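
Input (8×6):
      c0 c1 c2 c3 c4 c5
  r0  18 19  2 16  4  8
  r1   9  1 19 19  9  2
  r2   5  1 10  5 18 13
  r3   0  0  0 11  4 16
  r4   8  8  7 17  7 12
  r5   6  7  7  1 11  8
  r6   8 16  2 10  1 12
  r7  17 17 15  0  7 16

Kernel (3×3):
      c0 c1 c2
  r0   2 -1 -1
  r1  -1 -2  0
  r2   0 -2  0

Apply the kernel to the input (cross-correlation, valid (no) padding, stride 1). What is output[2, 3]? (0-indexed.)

-54

The receptive field on the input at this output position is [5 18 13 / 11 4 16 / 17 7 12]. Elementwise product with the kernel and sum: 5·2 + 18·-1 + 13·-1 + 11·-1 + 4·-2 + 7·-2.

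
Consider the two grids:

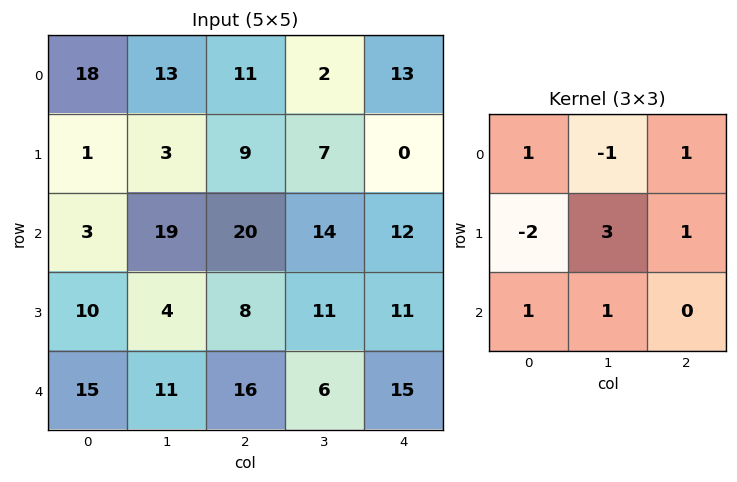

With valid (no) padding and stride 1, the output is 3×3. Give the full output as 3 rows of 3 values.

54 71 59
92 49 35
30 67 68

Output[0,0]: The receptive field on the input at this output position is [18 13 11 / 1 3 9 / 3 19 20]. Elementwise product with the kernel and sum: 18·1 + 13·-1 + 11·1 + 1·-2 + 3·3 + 9·1 + 3·1 + 19·1.
Output[0,1]: The receptive field on the input at this output position is [13 11 2 / 3 9 7 / 19 20 14]. Elementwise product with the kernel and sum: 13·1 + 11·-1 + 2·1 + 3·-2 + 9·3 + 7·1 + 19·1 + 20·1.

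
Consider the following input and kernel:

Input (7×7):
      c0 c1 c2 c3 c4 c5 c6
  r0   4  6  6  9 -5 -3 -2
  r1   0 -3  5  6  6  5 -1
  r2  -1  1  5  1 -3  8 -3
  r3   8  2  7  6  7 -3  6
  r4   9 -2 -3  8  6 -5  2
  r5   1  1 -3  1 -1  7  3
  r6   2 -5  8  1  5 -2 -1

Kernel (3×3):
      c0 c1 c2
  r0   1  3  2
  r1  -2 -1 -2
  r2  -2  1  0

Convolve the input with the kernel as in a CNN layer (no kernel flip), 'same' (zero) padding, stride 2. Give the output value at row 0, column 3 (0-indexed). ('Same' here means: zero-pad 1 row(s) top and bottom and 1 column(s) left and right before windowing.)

-3

The receptive field on the zero-padded input at this output position is [0 0 0 / -3 -2 0 / 5 -1 0]. Elementwise product with the kernel and sum: 0·1 + 0·3 + 0·2 + -3·-2 + -2·-1 + 0·-2 + 5·-2 + -1·1.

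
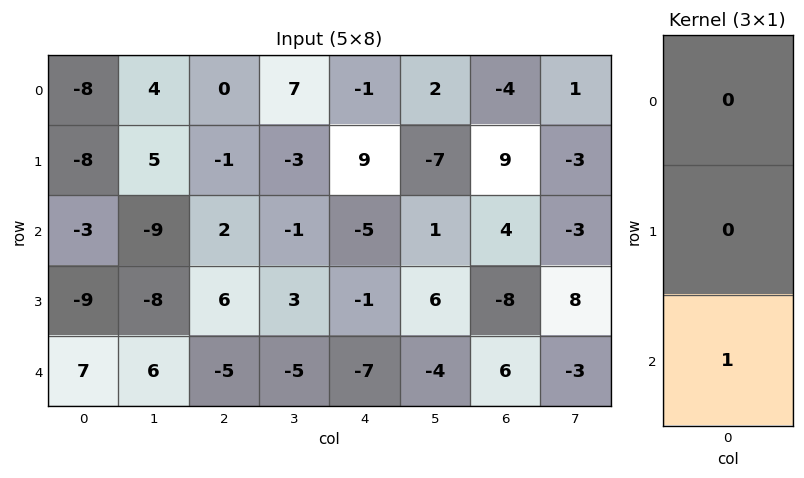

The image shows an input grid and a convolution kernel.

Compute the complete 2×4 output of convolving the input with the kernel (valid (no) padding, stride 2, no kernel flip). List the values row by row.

-3 2 -5 4
7 -5 -7 6

Output[0,0]: The receptive field on the input at this output position is [-8 / -8 / -3]. Elementwise product with the kernel and sum: -3·1.
Output[0,1]: The receptive field on the input at this output position is [0 / -1 / 2]. Elementwise product with the kernel and sum: 2·1.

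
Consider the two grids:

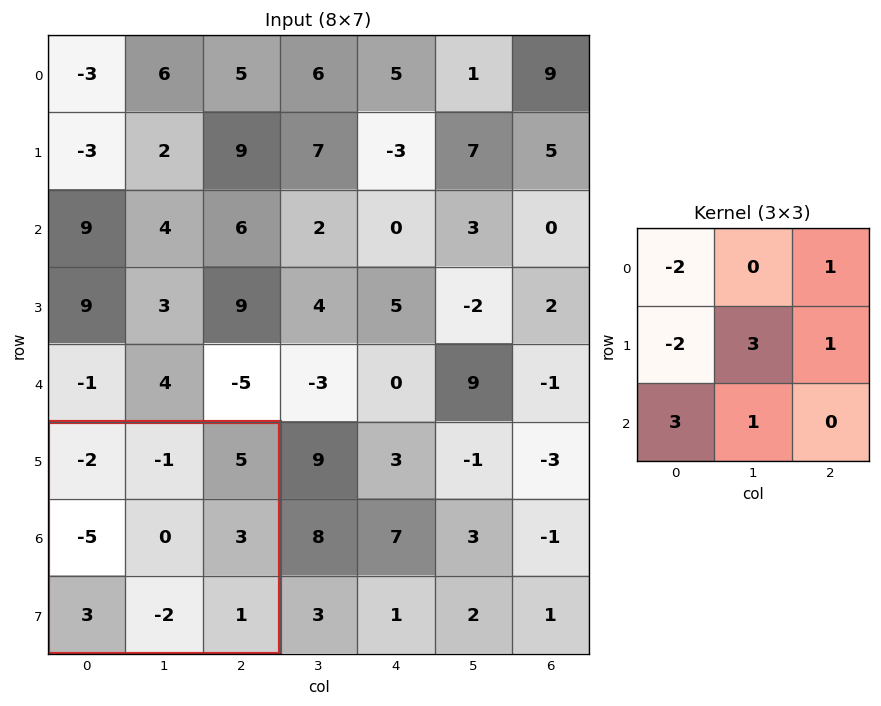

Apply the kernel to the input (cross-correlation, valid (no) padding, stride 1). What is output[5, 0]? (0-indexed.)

The receptive field on the input at this output position is [-2 -1 5 / -5 0 3 / 3 -2 1]. Elementwise product with the kernel and sum: -2·-2 + 5·1 + -5·-2 + 0·3 + 3·1 + 3·3 + -2·1.

29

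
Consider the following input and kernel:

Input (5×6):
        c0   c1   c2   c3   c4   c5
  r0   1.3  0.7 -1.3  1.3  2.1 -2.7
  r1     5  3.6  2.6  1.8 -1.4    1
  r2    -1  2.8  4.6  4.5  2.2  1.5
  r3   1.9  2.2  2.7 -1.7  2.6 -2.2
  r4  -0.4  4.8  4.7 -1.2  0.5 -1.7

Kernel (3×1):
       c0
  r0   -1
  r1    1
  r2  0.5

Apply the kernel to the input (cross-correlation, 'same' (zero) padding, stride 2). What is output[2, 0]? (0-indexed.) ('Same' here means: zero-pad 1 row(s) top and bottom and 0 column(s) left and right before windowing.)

-2.3

The receptive field on the zero-padded input at this output position is [1.9 / -0.4 / 0]. Elementwise product with the kernel and sum: 1.9·-1 + -0.4·1 + 0·0.5.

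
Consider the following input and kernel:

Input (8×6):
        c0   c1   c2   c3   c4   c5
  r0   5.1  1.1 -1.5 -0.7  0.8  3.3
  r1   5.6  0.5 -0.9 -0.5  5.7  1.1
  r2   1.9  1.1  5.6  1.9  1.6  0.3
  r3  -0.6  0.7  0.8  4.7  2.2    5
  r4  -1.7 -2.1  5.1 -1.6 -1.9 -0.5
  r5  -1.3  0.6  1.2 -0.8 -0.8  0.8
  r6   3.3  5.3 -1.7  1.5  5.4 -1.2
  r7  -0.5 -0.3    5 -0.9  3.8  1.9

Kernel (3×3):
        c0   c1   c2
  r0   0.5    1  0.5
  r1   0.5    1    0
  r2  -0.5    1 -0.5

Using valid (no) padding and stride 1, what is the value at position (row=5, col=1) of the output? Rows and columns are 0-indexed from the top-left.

The receptive field on the input at this output position is [0.6 1.2 -0.8 / 5.3 -1.7 1.5 / -0.3 5 -0.9]. Elementwise product with the kernel and sum: 0.6·0.5 + 1.2·1 + -0.8·0.5 + 5.3·0.5 + -1.7·1 + -0.3·-0.5 + 5·1 + -0.9·-0.5.

7.65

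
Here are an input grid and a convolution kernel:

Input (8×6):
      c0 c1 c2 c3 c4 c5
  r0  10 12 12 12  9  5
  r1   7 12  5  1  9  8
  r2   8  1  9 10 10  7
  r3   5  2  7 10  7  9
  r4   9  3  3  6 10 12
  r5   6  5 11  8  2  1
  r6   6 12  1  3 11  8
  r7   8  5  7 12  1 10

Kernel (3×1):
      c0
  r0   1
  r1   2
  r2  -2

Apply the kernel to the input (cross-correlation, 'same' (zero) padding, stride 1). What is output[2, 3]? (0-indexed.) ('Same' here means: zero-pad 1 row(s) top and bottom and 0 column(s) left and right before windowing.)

1

The receptive field on the zero-padded input at this output position is [1 / 10 / 10]. Elementwise product with the kernel and sum: 1·1 + 10·2 + 10·-2.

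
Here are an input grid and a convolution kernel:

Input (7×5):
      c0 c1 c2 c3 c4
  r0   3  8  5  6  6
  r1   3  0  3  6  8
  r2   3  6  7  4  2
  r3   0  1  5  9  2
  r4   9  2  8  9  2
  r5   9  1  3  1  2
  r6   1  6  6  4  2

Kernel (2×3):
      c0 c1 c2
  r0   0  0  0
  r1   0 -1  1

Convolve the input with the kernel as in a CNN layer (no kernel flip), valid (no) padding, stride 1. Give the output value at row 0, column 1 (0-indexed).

3

The receptive field on the input at this output position is [8 5 6 / 0 3 6]. Elementwise product with the kernel and sum: 3·-1 + 6·1.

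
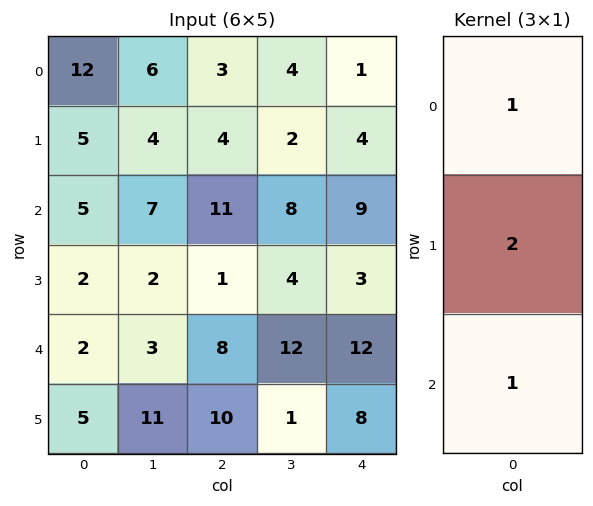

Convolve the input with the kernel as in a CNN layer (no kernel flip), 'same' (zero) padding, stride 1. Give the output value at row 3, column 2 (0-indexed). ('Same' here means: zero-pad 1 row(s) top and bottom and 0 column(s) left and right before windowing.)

The receptive field on the zero-padded input at this output position is [11 / 1 / 8]. Elementwise product with the kernel and sum: 11·1 + 1·2 + 8·1.

21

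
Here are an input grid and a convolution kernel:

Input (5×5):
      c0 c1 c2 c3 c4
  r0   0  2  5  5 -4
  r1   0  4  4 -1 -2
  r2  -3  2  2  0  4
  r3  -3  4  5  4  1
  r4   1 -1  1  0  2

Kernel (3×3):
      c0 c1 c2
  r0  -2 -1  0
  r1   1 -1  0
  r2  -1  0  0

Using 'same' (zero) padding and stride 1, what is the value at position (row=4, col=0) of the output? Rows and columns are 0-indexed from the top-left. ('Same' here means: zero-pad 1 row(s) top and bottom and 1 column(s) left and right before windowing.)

2

The receptive field on the zero-padded input at this output position is [0 -3 4 / 0 1 -1 / 0 0 0]. Elementwise product with the kernel and sum: 0·-2 + -3·-1 + 0·1 + 1·-1 + 0·-1.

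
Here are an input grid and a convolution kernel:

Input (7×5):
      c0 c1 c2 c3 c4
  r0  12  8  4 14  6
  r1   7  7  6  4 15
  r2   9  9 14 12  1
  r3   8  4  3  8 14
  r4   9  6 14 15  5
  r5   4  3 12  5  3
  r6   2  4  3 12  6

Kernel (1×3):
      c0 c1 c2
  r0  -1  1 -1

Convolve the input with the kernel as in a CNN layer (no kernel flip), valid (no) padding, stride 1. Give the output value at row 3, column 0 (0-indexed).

-7

The receptive field on the input at this output position is [8 4 3]. Elementwise product with the kernel and sum: 8·-1 + 4·1 + 3·-1.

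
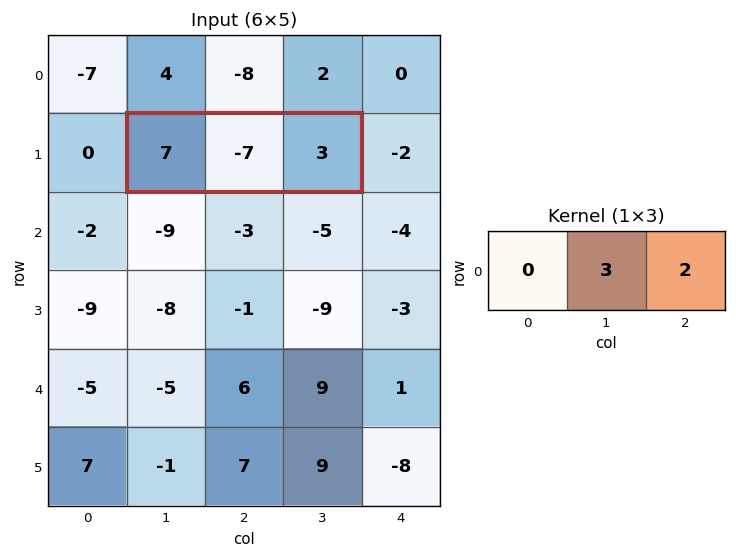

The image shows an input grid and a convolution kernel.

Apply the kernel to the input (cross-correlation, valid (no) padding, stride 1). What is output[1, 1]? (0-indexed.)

-15

The receptive field on the input at this output position is [7 -7 3]. Elementwise product with the kernel and sum: -7·3 + 3·2.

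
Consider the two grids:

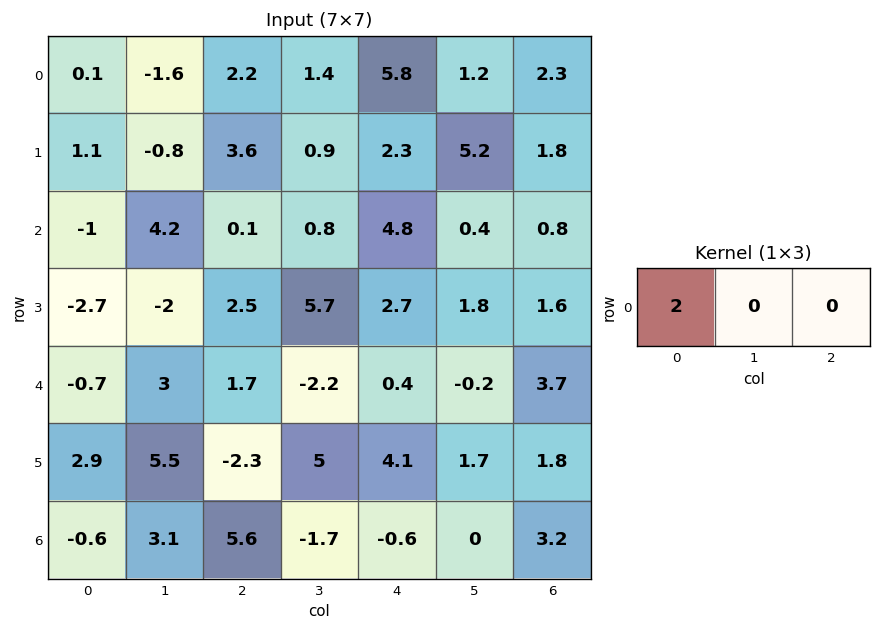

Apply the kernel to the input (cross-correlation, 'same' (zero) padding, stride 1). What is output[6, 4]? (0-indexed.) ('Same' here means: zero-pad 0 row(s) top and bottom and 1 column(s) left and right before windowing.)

The receptive field on the zero-padded input at this output position is [-1.7 -0.6 0]. Elementwise product with the kernel and sum: -1.7·2.

-3.4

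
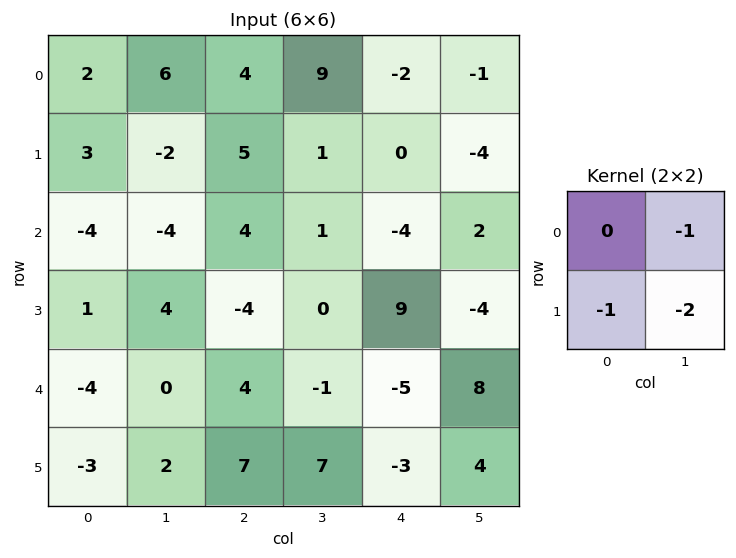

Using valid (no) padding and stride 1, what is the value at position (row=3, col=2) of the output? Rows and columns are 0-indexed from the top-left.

-2

The receptive field on the input at this output position is [-4 0 / 4 -1]. Elementwise product with the kernel and sum: 0·-1 + 4·-1 + -1·-2.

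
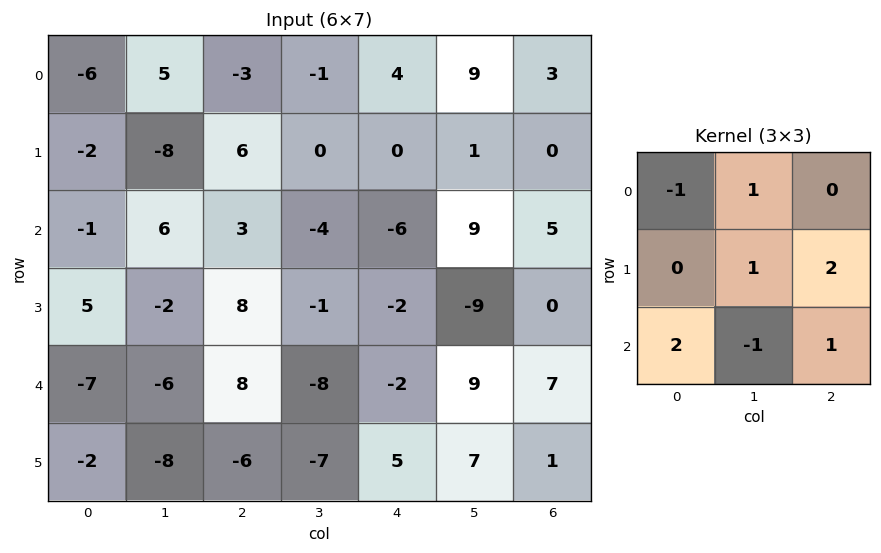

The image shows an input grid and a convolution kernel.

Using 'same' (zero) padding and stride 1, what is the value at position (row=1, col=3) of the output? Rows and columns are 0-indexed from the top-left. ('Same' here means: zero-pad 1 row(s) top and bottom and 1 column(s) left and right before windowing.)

6

The receptive field on the zero-padded input at this output position is [-3 -1 4 / 6 0 0 / 3 -4 -6]. Elementwise product with the kernel and sum: -3·-1 + -1·1 + 0·1 + 0·2 + 3·2 + -4·-1 + -6·1.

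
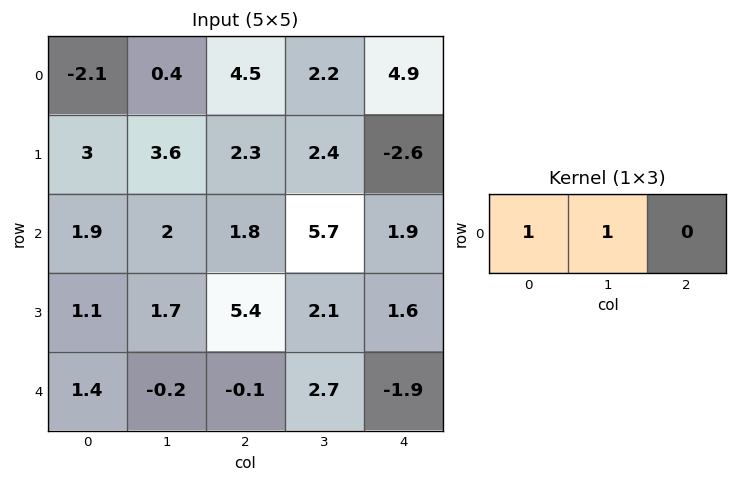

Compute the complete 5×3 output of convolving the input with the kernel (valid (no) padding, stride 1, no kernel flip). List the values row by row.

-1.7 4.9 6.7
6.6 5.9 4.7
3.9 3.8 7.5
2.8 7.1 7.5
1.2 -0.3 2.6

Output[0,0]: The receptive field on the input at this output position is [-2.1 0.4 4.5]. Elementwise product with the kernel and sum: -2.1·1 + 0.4·1.
Output[0,1]: The receptive field on the input at this output position is [0.4 4.5 2.2]. Elementwise product with the kernel and sum: 0.4·1 + 4.5·1.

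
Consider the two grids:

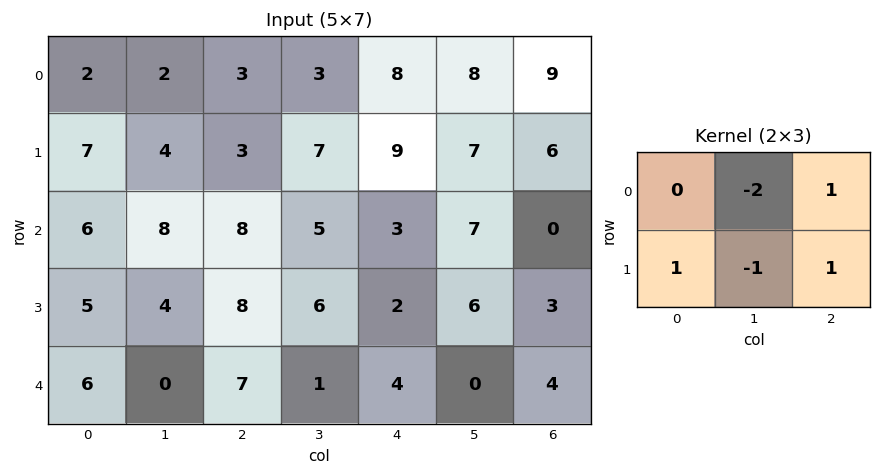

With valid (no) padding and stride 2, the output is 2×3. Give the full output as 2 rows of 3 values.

Output[0,0]: The receptive field on the input at this output position is [2 2 3 / 7 4 3]. Elementwise product with the kernel and sum: 2·-2 + 3·1 + 7·1 + 4·-1 + 3·1.
Output[0,1]: The receptive field on the input at this output position is [3 3 8 / 3 7 9]. Elementwise product with the kernel and sum: 3·-2 + 8·1 + 3·1 + 7·-1 + 9·1.

5 7 1
1 -3 -15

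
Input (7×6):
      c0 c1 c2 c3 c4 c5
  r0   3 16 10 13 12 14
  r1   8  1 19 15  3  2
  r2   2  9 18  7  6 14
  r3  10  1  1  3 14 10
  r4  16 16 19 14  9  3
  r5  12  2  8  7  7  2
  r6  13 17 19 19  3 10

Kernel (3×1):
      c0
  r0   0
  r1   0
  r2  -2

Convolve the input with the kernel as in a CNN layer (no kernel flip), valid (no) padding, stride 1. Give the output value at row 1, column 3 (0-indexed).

-6

The receptive field on the input at this output position is [15 / 7 / 3]. Elementwise product with the kernel and sum: 3·-2.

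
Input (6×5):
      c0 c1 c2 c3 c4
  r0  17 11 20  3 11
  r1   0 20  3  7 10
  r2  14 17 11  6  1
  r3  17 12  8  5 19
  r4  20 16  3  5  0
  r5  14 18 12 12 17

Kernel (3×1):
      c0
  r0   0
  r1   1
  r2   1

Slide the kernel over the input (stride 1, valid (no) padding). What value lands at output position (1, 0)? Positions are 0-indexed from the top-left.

31

The receptive field on the input at this output position is [0 / 14 / 17]. Elementwise product with the kernel and sum: 14·1 + 17·1.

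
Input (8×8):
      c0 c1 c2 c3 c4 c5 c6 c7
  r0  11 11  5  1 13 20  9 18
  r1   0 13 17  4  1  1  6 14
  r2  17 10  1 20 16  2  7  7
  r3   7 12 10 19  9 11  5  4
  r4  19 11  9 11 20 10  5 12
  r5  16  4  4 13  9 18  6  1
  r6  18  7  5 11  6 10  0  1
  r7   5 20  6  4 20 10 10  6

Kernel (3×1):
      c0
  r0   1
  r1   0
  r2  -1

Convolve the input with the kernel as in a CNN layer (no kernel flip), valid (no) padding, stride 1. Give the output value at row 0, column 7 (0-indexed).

The receptive field on the input at this output position is [18 / 14 / 7]. Elementwise product with the kernel and sum: 18·1 + 7·-1.

11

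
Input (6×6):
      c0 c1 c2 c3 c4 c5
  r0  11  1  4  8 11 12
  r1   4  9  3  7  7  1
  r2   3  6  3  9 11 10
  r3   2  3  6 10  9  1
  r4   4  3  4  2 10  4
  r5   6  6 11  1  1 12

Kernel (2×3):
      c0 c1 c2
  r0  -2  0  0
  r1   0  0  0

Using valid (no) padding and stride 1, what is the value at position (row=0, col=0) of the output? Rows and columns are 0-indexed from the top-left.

The receptive field on the input at this output position is [11 1 4 / 4 9 3]. Elementwise product with the kernel and sum: 11·-2.

-22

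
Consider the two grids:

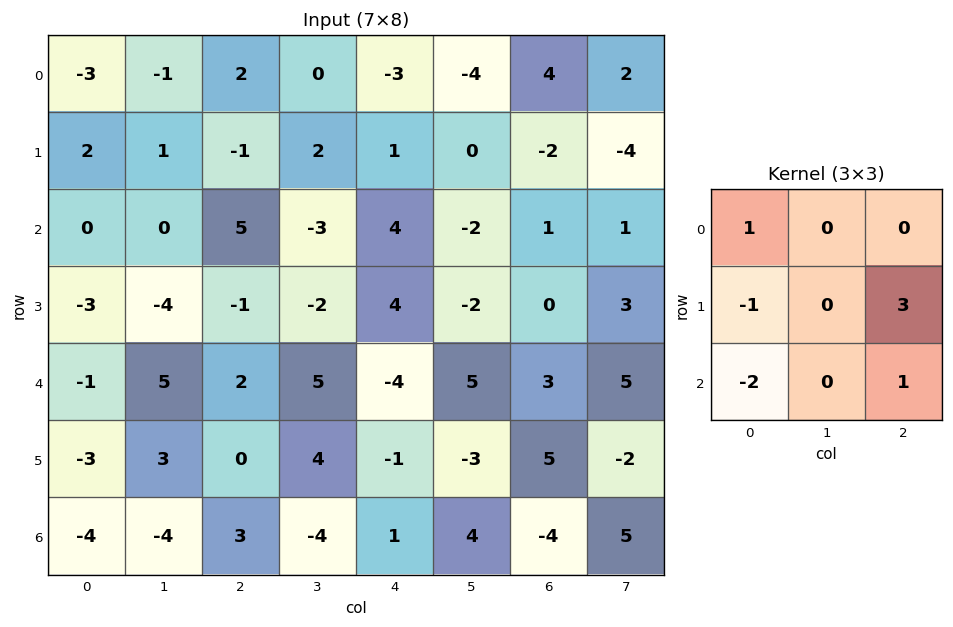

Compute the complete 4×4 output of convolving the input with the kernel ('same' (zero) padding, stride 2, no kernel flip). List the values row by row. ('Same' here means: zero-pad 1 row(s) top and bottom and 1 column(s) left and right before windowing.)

-2 1 -16 6
-4 -2 1 12
18 4 -3 12
-12 -5 20 8

Output[0,0]: The receptive field on the zero-padded input at this output position is [0 0 0 / 0 -3 -1 / 0 2 1]. Elementwise product with the kernel and sum: 0·1 + 0·-1 + -1·3 + 0·-2 + 1·1.
Output[0,1]: The receptive field on the zero-padded input at this output position is [0 0 0 / -1 2 0 / 1 -1 2]. Elementwise product with the kernel and sum: 0·1 + -1·-1 + 0·3 + 1·-2 + 2·1.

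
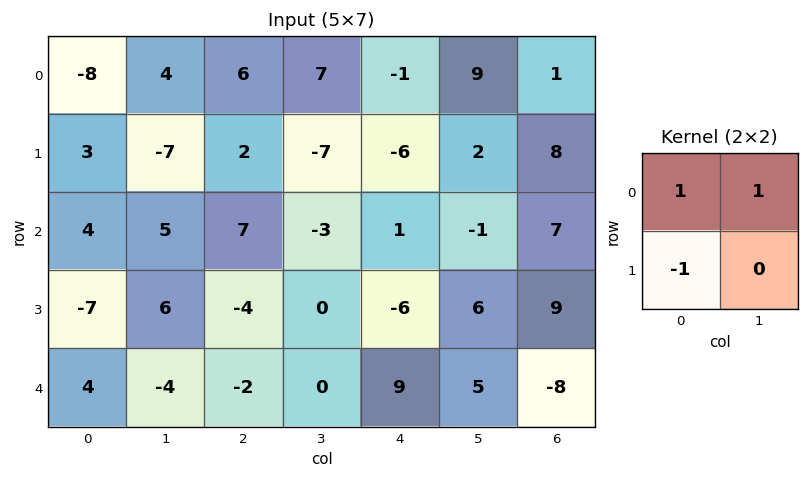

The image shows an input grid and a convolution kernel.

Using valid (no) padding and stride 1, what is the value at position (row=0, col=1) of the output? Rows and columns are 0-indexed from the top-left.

17

The receptive field on the input at this output position is [4 6 / -7 2]. Elementwise product with the kernel and sum: 4·1 + 6·1 + -7·-1.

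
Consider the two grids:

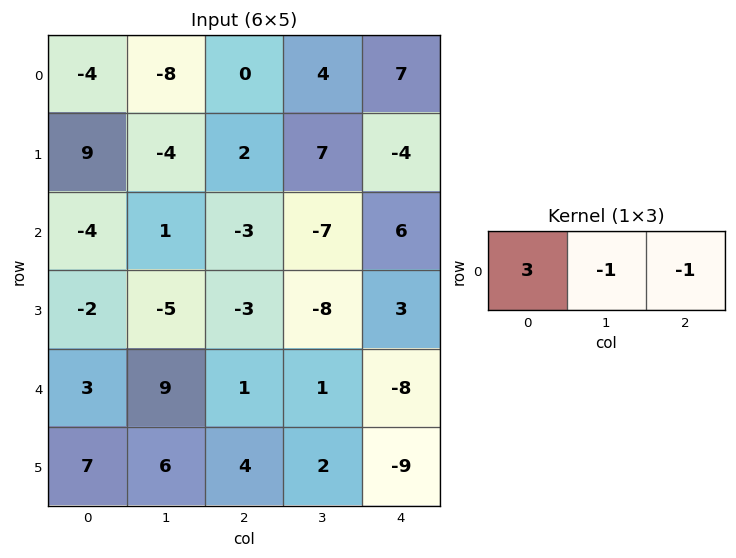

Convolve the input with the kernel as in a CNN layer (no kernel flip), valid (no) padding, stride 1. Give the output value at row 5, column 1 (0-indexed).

12

The receptive field on the input at this output position is [6 4 2]. Elementwise product with the kernel and sum: 6·3 + 4·-1 + 2·-1.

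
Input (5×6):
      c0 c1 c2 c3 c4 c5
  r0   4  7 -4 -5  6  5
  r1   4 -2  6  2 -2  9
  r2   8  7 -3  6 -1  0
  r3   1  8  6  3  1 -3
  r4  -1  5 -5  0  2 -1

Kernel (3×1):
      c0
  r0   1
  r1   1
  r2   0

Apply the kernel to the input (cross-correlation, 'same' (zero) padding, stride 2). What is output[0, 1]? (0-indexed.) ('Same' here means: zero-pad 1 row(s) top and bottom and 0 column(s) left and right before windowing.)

The receptive field on the zero-padded input at this output position is [0 / -4 / 6]. Elementwise product with the kernel and sum: 0·1 + -4·1.

-4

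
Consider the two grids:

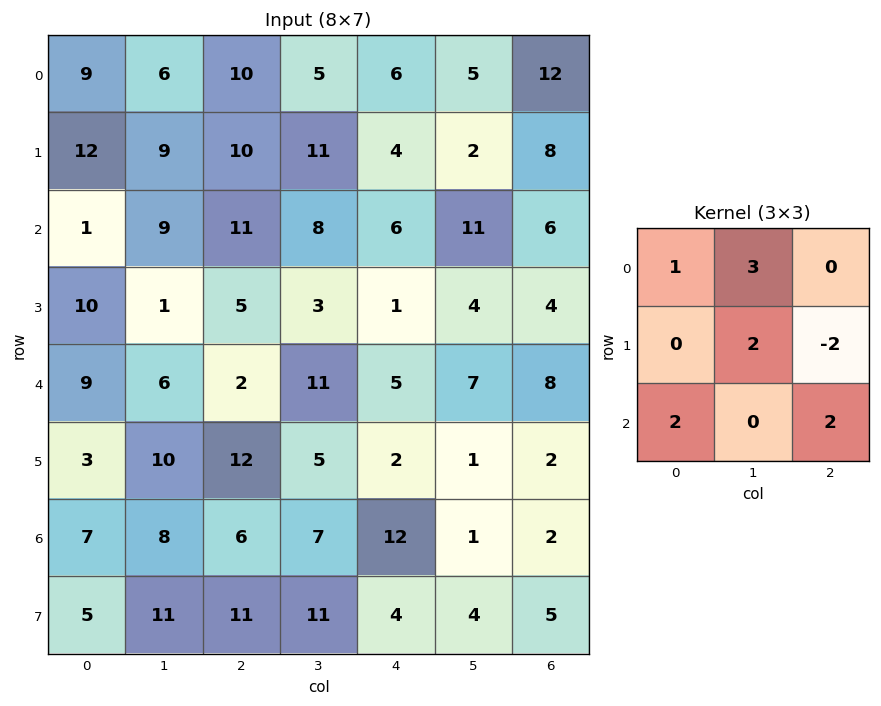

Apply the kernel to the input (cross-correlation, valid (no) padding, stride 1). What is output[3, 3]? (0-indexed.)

The receptive field on the input at this output position is [3 1 4 / 11 5 7 / 5 2 1]. Elementwise product with the kernel and sum: 3·1 + 1·3 + 5·2 + 7·-2 + 5·2 + 1·2.

14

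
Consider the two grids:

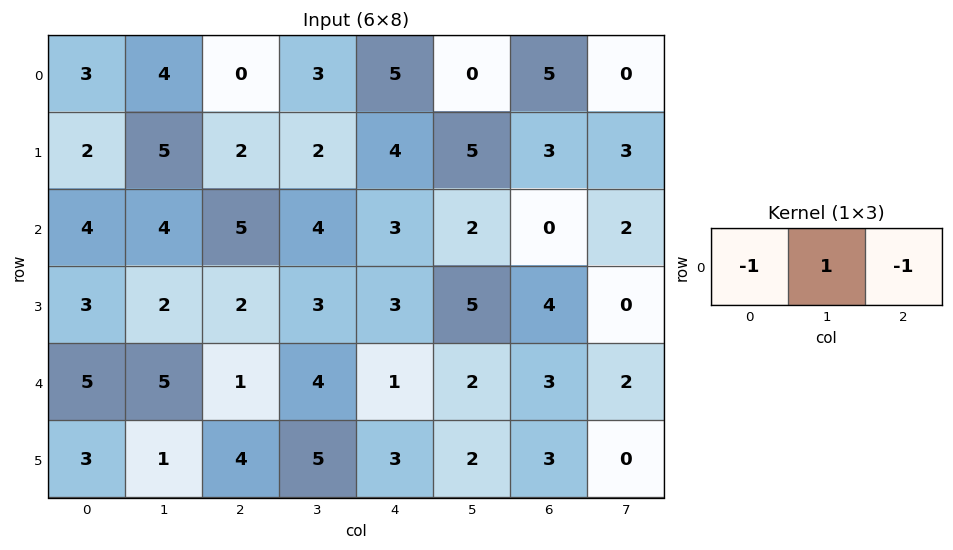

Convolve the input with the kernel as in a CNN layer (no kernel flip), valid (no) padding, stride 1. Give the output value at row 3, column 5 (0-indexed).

-1

The receptive field on the input at this output position is [5 4 0]. Elementwise product with the kernel and sum: 5·-1 + 4·1 + 0·-1.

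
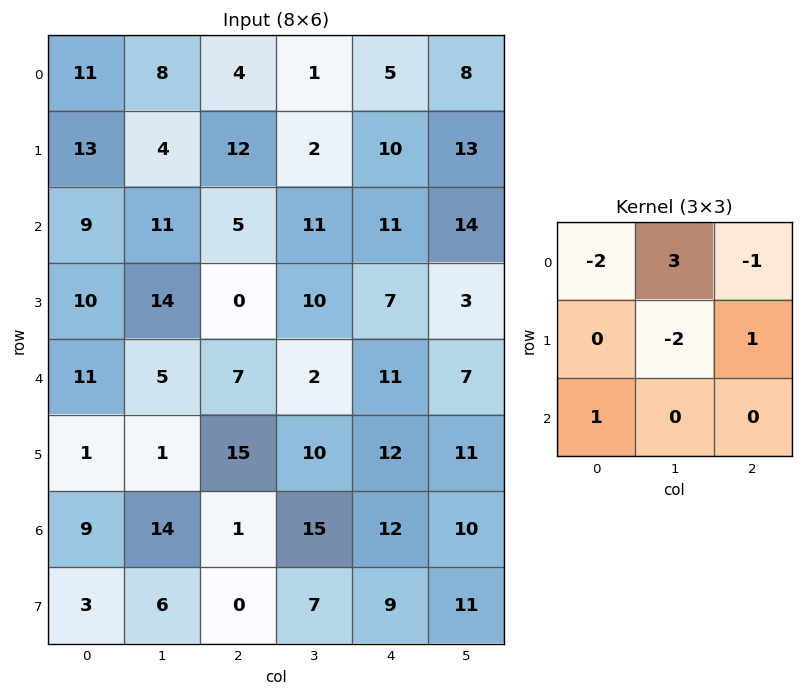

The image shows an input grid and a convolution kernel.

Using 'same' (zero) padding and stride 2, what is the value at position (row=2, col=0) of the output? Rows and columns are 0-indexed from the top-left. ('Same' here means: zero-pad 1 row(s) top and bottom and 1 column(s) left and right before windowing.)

-1

The receptive field on the zero-padded input at this output position is [0 10 14 / 0 11 5 / 0 1 1]. Elementwise product with the kernel and sum: 0·-2 + 10·3 + 14·-1 + 11·-2 + 5·1 + 0·1.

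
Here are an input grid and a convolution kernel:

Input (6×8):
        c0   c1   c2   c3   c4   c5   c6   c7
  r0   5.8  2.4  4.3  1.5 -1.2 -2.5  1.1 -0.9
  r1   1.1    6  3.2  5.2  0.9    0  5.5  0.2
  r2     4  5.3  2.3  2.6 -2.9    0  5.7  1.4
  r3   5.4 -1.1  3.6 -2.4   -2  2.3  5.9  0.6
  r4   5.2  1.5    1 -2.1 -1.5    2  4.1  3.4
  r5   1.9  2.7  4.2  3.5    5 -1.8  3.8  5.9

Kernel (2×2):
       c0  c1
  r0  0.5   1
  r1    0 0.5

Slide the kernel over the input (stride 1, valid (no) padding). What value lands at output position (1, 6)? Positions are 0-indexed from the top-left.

3.65

The receptive field on the input at this output position is [5.5 0.2 / 5.7 1.4]. Elementwise product with the kernel and sum: 5.5·0.5 + 0.2·1 + 1.4·0.5.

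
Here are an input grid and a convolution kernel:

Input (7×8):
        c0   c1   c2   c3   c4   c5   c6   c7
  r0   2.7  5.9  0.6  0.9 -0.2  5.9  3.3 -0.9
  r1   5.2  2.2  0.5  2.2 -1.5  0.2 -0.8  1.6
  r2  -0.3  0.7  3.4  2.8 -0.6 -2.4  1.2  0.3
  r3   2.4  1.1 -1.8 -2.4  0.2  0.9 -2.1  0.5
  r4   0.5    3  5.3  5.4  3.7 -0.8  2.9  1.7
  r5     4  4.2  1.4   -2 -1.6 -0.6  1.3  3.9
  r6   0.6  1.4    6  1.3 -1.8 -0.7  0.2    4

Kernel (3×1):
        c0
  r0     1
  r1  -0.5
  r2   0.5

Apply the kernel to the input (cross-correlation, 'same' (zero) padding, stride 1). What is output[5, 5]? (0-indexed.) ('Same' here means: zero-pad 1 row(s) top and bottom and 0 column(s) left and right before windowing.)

-0.85

The receptive field on the zero-padded input at this output position is [-0.8 / -0.6 / -0.7]. Elementwise product with the kernel and sum: -0.8·1 + -0.6·-0.5 + -0.7·0.5.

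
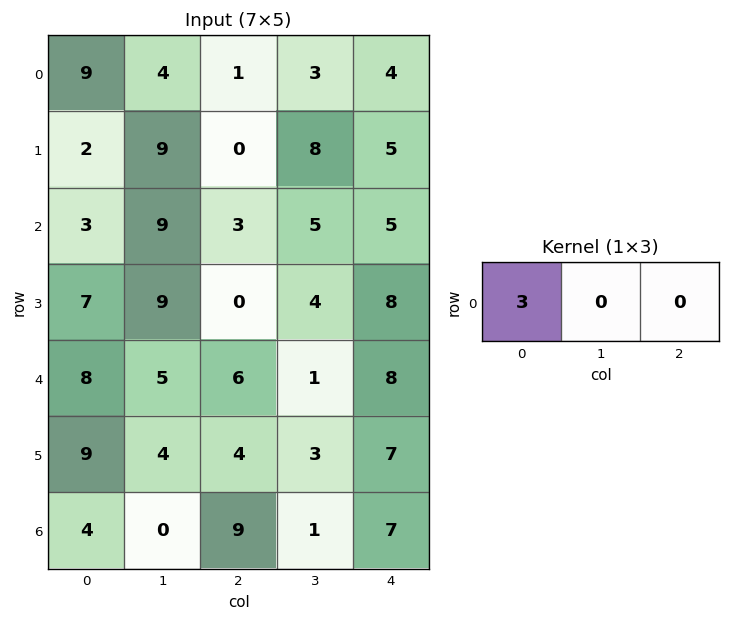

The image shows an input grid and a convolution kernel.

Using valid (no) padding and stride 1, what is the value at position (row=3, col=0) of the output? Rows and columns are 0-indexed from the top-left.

The receptive field on the input at this output position is [7 9 0]. Elementwise product with the kernel and sum: 7·3.

21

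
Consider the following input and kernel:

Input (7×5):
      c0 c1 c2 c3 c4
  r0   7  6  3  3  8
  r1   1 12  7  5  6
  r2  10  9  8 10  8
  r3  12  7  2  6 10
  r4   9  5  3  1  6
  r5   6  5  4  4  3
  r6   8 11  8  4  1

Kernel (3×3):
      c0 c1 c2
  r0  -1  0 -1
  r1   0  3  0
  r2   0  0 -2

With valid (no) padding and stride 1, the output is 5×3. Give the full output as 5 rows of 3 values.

10 -8 -12
15 -5 -3
-3 -15 -10
-7 -12 -15
-13 -2 1

Output[0,0]: The receptive field on the input at this output position is [7 6 3 / 1 12 7 / 10 9 8]. Elementwise product with the kernel and sum: 7·-1 + 3·-1 + 12·3 + 8·-2.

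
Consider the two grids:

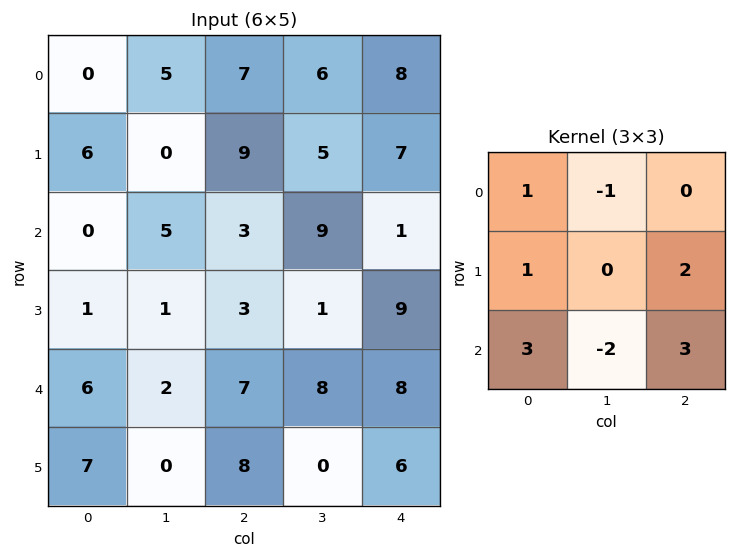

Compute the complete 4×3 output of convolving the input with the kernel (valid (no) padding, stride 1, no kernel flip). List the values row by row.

18 44 18
22 14 43
37 21 44
65 0 67

Output[0,0]: The receptive field on the input at this output position is [0 5 7 / 6 0 9 / 0 5 3]. Elementwise product with the kernel and sum: 0·1 + 5·-1 + 6·1 + 9·2 + 0·3 + 5·-2 + 3·3.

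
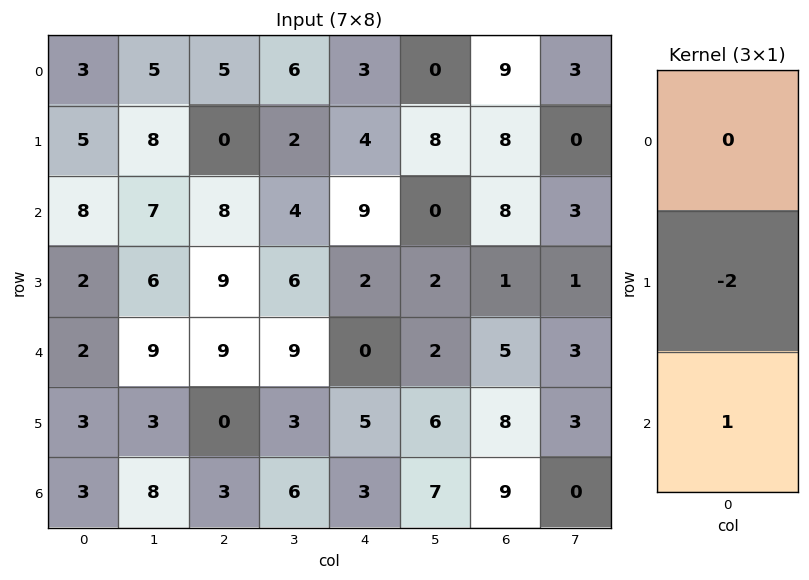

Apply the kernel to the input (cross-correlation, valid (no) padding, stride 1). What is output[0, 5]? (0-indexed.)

The receptive field on the input at this output position is [0 / 8 / 0]. Elementwise product with the kernel and sum: 8·-2 + 0·1.

-16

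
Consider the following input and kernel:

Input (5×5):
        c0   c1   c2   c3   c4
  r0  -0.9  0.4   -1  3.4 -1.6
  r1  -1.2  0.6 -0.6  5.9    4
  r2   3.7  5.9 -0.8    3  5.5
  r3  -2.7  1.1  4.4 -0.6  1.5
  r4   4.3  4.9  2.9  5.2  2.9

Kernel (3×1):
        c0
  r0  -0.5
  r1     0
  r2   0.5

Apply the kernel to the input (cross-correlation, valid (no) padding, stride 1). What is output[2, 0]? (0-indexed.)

0.3

The receptive field on the input at this output position is [3.7 / -2.7 / 4.3]. Elementwise product with the kernel and sum: 3.7·-0.5 + 4.3·0.5.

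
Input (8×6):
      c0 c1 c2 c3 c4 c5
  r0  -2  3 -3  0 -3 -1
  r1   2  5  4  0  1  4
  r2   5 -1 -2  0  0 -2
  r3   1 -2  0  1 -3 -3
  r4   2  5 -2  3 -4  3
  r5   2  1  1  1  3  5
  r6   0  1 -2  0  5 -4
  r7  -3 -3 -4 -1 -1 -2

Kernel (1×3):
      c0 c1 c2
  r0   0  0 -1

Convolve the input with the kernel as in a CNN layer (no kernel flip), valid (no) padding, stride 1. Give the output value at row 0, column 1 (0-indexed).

0

The receptive field on the input at this output position is [3 -3 0]. Elementwise product with the kernel and sum: 0·-1.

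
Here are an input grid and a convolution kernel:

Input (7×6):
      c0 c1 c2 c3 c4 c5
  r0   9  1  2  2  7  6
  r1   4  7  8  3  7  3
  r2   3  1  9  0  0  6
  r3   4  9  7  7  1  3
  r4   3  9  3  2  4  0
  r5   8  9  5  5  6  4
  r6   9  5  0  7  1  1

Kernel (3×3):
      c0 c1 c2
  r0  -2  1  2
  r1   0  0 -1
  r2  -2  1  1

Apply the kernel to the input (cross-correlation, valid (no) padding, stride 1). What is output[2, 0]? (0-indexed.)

The receptive field on the input at this output position is [3 1 9 / 4 9 7 / 3 9 3]. Elementwise product with the kernel and sum: 3·-2 + 1·1 + 9·2 + 7·-1 + 3·-2 + 9·1 + 3·1.

12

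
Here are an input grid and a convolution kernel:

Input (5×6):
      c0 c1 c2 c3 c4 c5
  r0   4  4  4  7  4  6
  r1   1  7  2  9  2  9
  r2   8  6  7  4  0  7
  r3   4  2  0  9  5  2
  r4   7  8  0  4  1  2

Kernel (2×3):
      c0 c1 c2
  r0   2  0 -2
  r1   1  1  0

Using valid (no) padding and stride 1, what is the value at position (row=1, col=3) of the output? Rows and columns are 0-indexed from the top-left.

4

The receptive field on the input at this output position is [9 2 9 / 4 0 7]. Elementwise product with the kernel and sum: 9·2 + 9·-2 + 4·1 + 0·1.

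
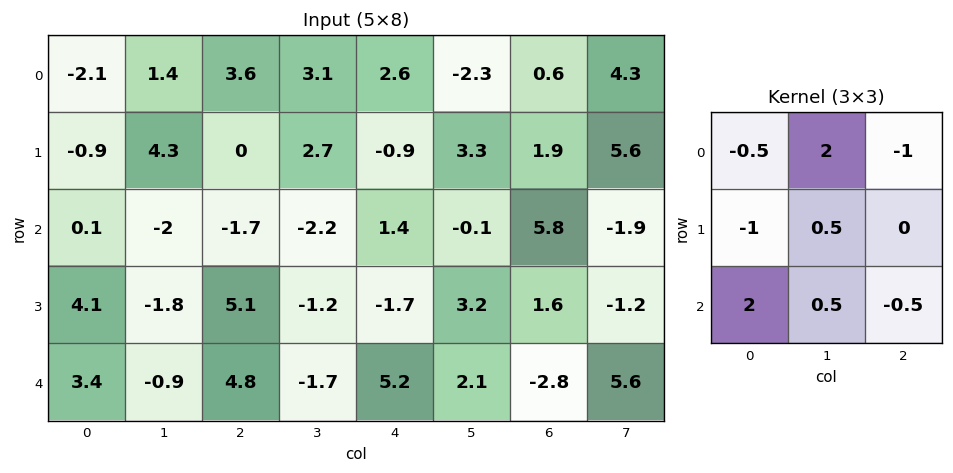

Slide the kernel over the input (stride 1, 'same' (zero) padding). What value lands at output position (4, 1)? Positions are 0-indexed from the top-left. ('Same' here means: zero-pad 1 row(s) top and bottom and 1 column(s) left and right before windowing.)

-14.6

The receptive field on the zero-padded input at this output position is [4.1 -1.8 5.1 / 3.4 -0.9 4.8 / 0 0 0]. Elementwise product with the kernel and sum: 4.1·-0.5 + -1.8·2 + 5.1·-1 + 3.4·-1 + -0.9·0.5 + 0·2 + 0·0.5 + 0·-0.5.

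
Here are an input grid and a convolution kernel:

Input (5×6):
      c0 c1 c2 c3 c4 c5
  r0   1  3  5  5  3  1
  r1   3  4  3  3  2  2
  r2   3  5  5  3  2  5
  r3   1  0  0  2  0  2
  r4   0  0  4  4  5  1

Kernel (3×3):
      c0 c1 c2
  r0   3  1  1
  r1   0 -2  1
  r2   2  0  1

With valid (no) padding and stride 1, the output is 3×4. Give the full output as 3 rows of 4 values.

Output[0,0]: The receptive field on the input at this output position is [1 3 5 / 3 4 3 / 3 5 5]. Elementwise product with the kernel and sum: 1·3 + 3·1 + 5·1 + 4·-2 + 3·1 + 3·2 + 5·1.

17 29 31 28
13 13 10 20
23 29 29 27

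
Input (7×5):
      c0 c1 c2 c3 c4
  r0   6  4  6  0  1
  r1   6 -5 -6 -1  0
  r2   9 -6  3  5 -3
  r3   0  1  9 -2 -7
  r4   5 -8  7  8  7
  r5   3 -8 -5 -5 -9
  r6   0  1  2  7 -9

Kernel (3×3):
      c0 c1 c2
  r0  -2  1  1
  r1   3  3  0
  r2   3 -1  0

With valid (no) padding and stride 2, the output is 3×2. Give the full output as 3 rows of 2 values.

34 -28
5 30
-27 -30

Output[0,0]: The receptive field on the input at this output position is [6 4 6 / 6 -5 -6 / 9 -6 3]. Elementwise product with the kernel and sum: 6·-2 + 4·1 + 6·1 + 6·3 + -5·3 + 9·3 + -6·-1.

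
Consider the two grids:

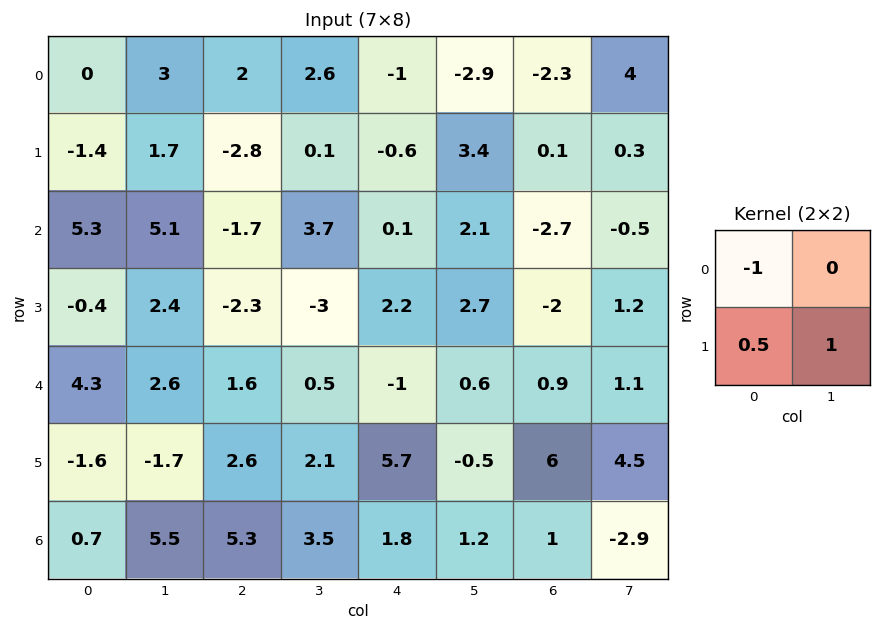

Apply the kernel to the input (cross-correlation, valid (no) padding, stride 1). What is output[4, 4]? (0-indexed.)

3.35

The receptive field on the input at this output position is [-1 0.6 / 5.7 -0.5]. Elementwise product with the kernel and sum: -1·-1 + 5.7·0.5 + -0.5·1.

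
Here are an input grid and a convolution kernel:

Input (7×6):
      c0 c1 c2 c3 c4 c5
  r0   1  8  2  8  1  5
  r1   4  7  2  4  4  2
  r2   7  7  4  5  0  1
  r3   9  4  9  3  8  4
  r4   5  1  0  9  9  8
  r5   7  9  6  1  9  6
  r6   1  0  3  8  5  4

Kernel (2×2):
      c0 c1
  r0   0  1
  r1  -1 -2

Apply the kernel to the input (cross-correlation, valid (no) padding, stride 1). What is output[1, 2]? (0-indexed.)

The receptive field on the input at this output position is [2 4 / 4 5]. Elementwise product with the kernel and sum: 4·1 + 4·-1 + 5·-2.

-10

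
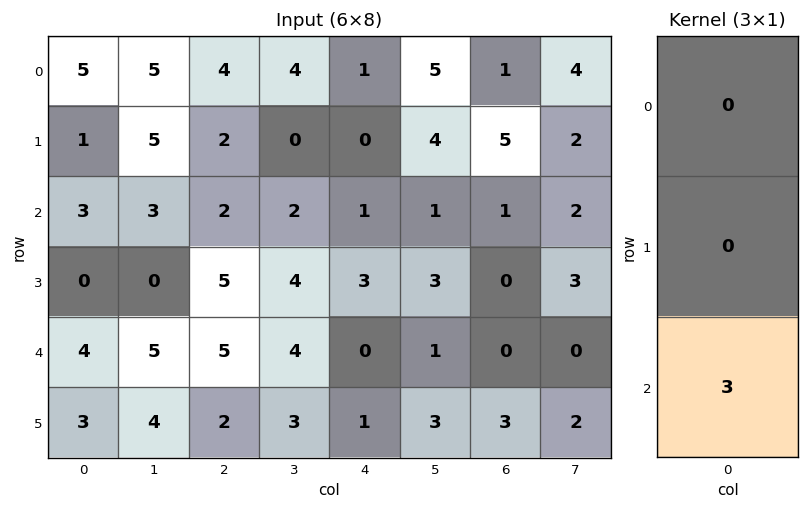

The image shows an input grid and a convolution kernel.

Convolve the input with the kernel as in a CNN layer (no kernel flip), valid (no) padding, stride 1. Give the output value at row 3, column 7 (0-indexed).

The receptive field on the input at this output position is [3 / 0 / 2]. Elementwise product with the kernel and sum: 2·3.

6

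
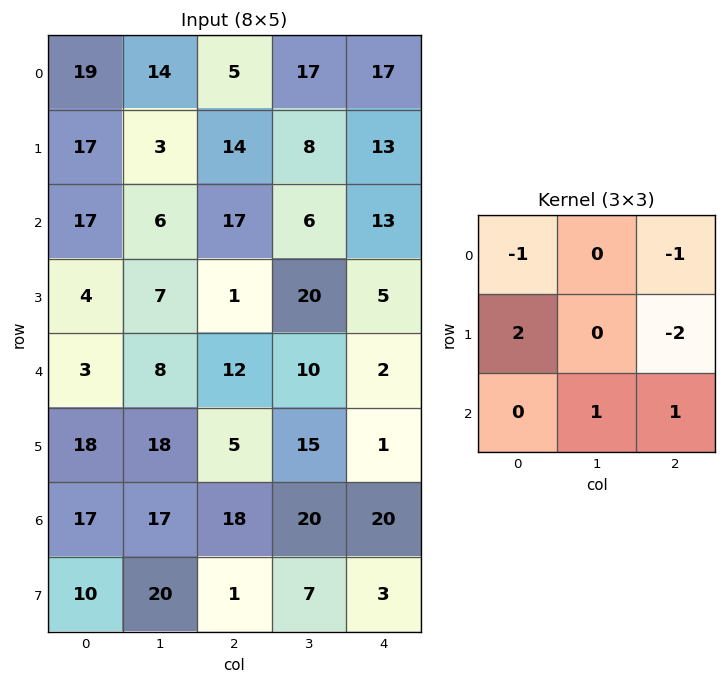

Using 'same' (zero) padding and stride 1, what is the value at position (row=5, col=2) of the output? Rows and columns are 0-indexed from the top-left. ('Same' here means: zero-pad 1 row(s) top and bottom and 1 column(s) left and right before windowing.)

26

The receptive field on the zero-padded input at this output position is [8 12 10 / 18 5 15 / 17 18 20]. Elementwise product with the kernel and sum: 8·-1 + 10·-1 + 18·2 + 15·-2 + 18·1 + 20·1.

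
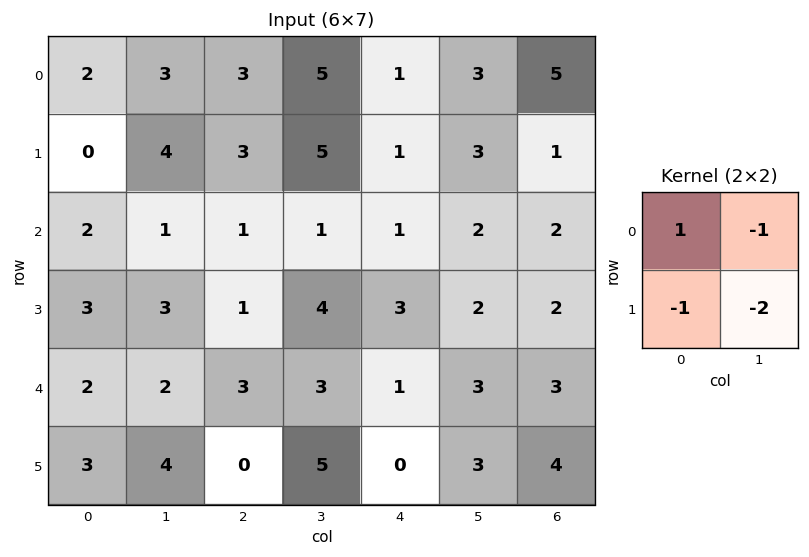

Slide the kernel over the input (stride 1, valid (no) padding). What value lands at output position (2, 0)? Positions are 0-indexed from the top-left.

The receptive field on the input at this output position is [2 1 / 3 3]. Elementwise product with the kernel and sum: 2·1 + 1·-1 + 3·-1 + 3·-2.

-8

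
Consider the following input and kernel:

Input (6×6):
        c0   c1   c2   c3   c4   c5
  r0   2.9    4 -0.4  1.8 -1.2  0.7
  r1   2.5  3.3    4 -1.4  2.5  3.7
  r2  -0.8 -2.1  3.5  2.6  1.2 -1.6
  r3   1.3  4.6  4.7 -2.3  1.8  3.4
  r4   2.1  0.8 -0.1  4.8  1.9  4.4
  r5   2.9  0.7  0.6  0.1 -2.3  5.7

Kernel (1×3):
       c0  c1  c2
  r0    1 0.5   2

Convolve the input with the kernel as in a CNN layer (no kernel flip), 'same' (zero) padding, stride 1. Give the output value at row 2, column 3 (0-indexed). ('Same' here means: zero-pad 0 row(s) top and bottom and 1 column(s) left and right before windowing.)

7.2

The receptive field on the zero-padded input at this output position is [3.5 2.6 1.2]. Elementwise product with the kernel and sum: 3.5·1 + 2.6·0.5 + 1.2·2.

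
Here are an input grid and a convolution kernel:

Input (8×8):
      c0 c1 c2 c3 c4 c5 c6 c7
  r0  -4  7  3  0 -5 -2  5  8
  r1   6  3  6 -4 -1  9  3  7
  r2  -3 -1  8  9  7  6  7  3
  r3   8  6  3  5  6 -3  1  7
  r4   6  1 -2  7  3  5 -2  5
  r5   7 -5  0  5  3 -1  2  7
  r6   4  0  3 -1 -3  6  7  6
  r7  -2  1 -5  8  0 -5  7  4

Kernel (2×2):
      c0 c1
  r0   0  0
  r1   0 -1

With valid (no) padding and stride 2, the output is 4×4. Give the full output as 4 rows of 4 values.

Output[0,0]: The receptive field on the input at this output position is [-4 7 / 6 3]. Elementwise product with the kernel and sum: 3·-1.
Output[0,1]: The receptive field on the input at this output position is [3 0 / 6 -4]. Elementwise product with the kernel and sum: -4·-1.

-3 4 -9 -7
-6 -5 3 -7
5 -5 1 -7
-1 -8 5 -4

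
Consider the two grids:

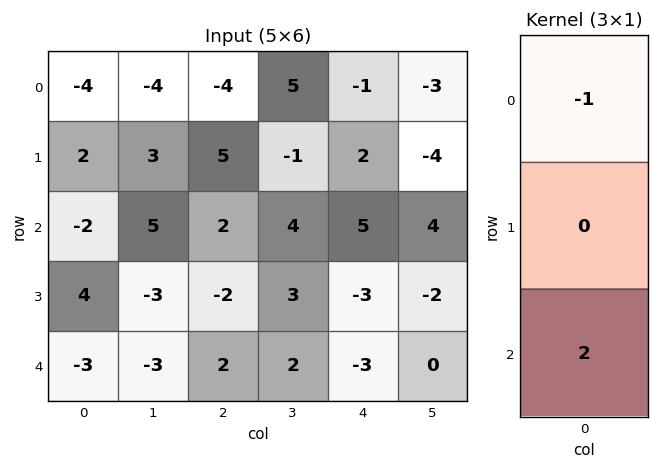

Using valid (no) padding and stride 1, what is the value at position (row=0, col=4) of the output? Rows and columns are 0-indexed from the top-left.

The receptive field on the input at this output position is [-1 / 2 / 5]. Elementwise product with the kernel and sum: -1·-1 + 5·2.

11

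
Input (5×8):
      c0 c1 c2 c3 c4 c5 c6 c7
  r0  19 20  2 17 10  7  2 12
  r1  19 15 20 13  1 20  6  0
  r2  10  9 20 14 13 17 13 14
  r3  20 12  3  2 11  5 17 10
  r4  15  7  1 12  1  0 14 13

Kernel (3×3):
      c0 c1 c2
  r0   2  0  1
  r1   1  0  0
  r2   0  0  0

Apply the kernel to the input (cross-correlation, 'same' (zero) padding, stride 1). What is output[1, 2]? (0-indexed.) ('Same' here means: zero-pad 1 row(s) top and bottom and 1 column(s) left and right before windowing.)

The receptive field on the zero-padded input at this output position is [20 2 17 / 15 20 13 / 9 20 14]. Elementwise product with the kernel and sum: 20·2 + 17·1 + 15·1.

72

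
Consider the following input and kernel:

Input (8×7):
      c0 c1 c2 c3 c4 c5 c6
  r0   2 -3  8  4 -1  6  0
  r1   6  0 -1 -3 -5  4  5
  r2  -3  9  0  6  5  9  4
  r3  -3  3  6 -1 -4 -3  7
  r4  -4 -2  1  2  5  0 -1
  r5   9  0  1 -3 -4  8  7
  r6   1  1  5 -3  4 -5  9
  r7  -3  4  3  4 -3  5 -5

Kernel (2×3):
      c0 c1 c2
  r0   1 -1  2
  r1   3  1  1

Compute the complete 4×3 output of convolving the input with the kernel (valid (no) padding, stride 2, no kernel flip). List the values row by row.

Output[0,0]: The receptive field on the input at this output position is [2 -3 8 / 6 0 -1]. Elementwise product with the kernel and sum: 2·1 + -3·-1 + 8·2 + 6·3 + 0·1 + -1·1.

38 -9 -13
-12 17 -4
28 5 6
8 26 18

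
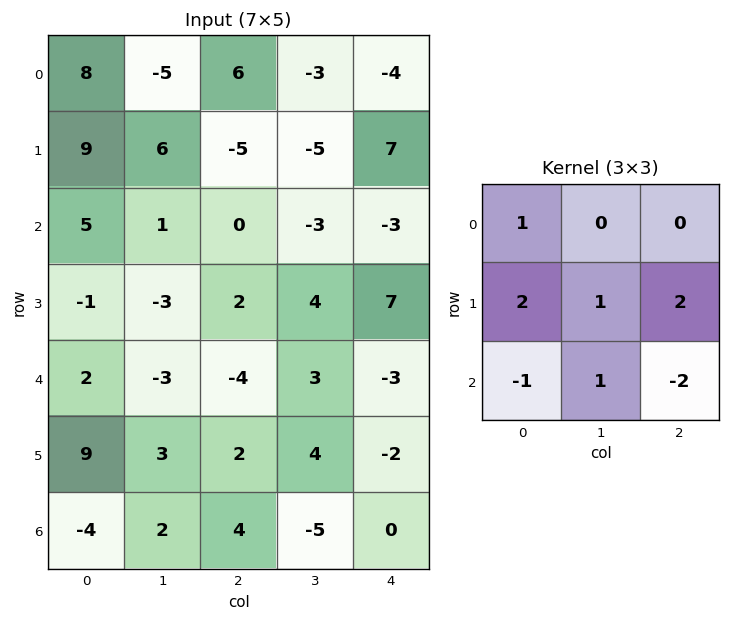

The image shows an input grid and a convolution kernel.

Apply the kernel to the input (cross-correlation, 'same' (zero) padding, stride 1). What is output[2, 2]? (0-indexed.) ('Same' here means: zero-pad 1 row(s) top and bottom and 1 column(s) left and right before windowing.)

-1

The receptive field on the zero-padded input at this output position is [6 -5 -5 / 1 0 -3 / -3 2 4]. Elementwise product with the kernel and sum: 6·1 + 1·2 + 0·1 + -3·2 + -3·-1 + 2·1 + 4·-2.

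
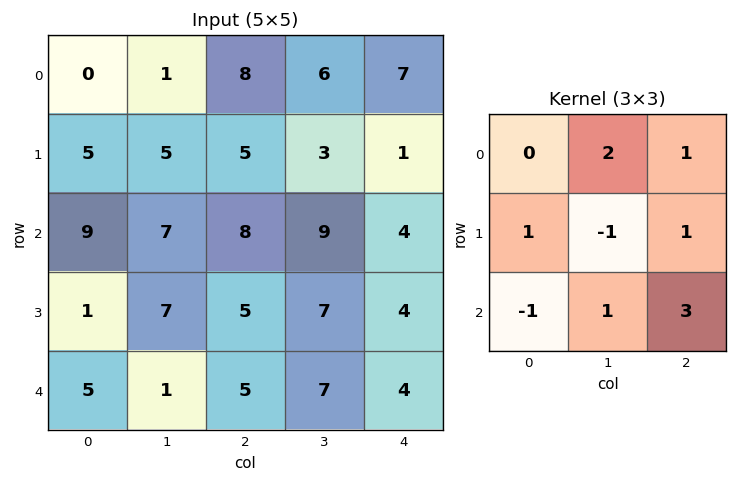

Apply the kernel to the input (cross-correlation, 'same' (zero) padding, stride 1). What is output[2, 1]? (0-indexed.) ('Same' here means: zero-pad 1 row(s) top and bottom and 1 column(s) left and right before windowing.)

46

The receptive field on the zero-padded input at this output position is [5 5 5 / 9 7 8 / 1 7 5]. Elementwise product with the kernel and sum: 5·2 + 5·1 + 9·1 + 7·-1 + 8·1 + 1·-1 + 7·1 + 5·3.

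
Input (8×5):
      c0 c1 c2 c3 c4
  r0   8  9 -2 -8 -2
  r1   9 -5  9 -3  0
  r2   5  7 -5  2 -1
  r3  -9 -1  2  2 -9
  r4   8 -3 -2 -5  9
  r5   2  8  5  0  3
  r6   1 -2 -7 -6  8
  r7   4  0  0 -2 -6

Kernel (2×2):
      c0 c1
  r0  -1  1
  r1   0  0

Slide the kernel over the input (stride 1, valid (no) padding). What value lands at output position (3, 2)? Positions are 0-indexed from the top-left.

0

The receptive field on the input at this output position is [2 2 / -2 -5]. Elementwise product with the kernel and sum: 2·-1 + 2·1.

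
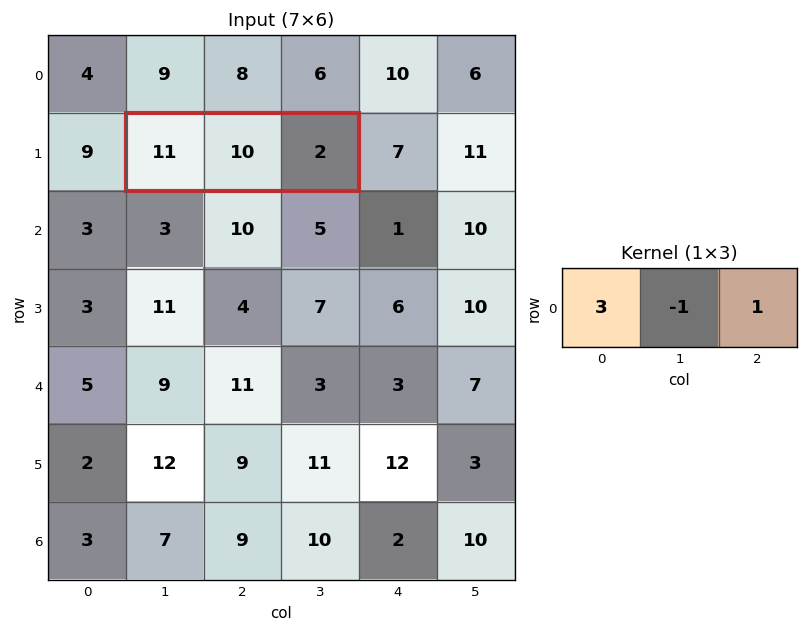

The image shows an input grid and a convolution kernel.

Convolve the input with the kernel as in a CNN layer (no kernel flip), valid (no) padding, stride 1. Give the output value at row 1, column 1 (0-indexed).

25

The receptive field on the input at this output position is [11 10 2]. Elementwise product with the kernel and sum: 11·3 + 10·-1 + 2·1.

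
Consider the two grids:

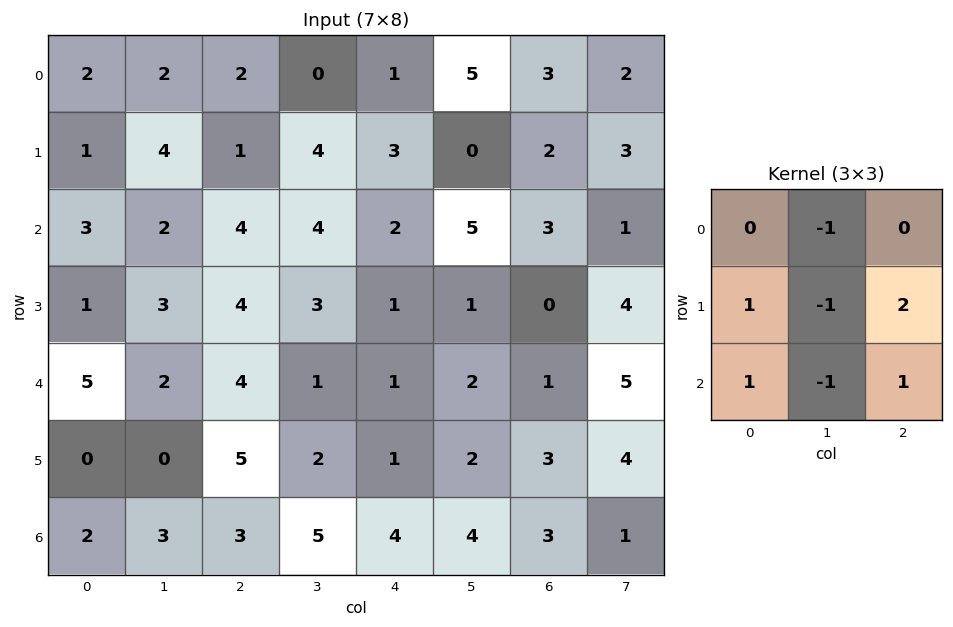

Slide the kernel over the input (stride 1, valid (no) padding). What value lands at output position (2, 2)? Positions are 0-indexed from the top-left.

The receptive field on the input at this output position is [4 4 2 / 4 3 1 / 4 1 1]. Elementwise product with the kernel and sum: 4·-1 + 4·1 + 3·-1 + 1·2 + 4·1 + 1·-1 + 1·1.

3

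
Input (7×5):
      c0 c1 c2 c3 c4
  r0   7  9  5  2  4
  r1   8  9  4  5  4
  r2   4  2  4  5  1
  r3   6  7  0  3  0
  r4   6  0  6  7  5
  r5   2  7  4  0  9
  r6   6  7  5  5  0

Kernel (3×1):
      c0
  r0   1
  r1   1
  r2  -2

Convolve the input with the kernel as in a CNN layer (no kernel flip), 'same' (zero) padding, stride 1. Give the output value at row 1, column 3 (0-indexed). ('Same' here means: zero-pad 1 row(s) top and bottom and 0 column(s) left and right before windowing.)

-3

The receptive field on the zero-padded input at this output position is [2 / 5 / 5]. Elementwise product with the kernel and sum: 2·1 + 5·1 + 5·-2.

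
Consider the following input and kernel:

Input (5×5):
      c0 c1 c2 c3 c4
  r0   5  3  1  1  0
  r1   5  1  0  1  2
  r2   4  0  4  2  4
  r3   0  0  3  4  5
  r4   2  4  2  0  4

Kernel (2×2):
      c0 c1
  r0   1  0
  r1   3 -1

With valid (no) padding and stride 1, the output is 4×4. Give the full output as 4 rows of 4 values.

19 6 0 2
17 -3 10 3
4 -3 9 9
2 10 9 0

Output[0,0]: The receptive field on the input at this output position is [5 3 / 5 1]. Elementwise product with the kernel and sum: 5·1 + 5·3 + 1·-1.
Output[0,1]: The receptive field on the input at this output position is [3 1 / 1 0]. Elementwise product with the kernel and sum: 3·1 + 1·3 + 0·-1.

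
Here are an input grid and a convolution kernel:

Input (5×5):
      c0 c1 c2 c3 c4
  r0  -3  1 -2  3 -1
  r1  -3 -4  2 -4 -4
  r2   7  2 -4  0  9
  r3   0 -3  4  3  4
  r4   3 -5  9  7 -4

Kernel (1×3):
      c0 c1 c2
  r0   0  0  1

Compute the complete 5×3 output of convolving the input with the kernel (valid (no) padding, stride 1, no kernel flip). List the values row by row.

Output[0,0]: The receptive field on the input at this output position is [-3 1 -2]. Elementwise product with the kernel and sum: -2·1.

-2 3 -1
2 -4 -4
-4 0 9
4 3 4
9 7 -4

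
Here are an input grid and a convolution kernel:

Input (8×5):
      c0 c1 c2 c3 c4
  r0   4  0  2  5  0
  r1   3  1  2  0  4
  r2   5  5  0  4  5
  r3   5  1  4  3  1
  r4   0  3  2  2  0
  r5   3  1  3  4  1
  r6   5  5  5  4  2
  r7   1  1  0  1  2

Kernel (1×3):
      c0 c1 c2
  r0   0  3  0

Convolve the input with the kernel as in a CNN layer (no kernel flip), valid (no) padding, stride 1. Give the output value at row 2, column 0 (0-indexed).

15

The receptive field on the input at this output position is [5 5 0]. Elementwise product with the kernel and sum: 5·3.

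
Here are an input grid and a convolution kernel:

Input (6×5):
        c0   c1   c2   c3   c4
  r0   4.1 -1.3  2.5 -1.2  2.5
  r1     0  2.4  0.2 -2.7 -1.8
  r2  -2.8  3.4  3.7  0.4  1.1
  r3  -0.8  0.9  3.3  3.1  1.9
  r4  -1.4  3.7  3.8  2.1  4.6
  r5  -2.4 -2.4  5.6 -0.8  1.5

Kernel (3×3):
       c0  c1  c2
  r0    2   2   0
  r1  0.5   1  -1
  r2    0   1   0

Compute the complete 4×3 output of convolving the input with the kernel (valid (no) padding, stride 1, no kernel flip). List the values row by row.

Output[0,0]: The receptive field on the input at this output position is [4.1 -1.3 2.5 / 0 2.4 0.2 / -2.8 3.4 3.7]. Elementwise product with the kernel and sum: 4.1·2 + -1.3·2 + 0·0.5 + 2.4·1 + 0.2·-1 + 3.4·1.
Output[0,1]: The receptive field on the input at this output position is [-1.3 2.5 -1.2 / 2.4 0.2 -2.7 / 3.4 3.7 0.4]. Elementwise product with the kernel and sum: -1.3·2 + 2.5·2 + 2.4·0.5 + 0.2·1 + -2.7·-1 + 3.7·1.

11.2 10.2 2.2
4 13.5 -0.75
2.1 18.65 13.15
-3 17.55 11.4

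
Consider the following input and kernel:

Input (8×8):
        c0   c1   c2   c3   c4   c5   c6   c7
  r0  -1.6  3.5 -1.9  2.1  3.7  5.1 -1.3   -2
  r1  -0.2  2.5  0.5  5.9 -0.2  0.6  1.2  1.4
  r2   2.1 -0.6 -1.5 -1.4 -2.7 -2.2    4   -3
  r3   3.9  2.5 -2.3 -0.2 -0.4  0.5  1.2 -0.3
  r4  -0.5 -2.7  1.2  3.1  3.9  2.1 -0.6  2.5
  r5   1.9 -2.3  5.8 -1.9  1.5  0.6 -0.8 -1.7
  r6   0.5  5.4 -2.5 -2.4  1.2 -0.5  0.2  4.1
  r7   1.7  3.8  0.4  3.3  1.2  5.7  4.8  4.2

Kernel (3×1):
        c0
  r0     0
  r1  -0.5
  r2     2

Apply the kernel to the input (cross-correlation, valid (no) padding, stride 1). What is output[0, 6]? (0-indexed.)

The receptive field on the input at this output position is [-1.3 / 1.2 / 4]. Elementwise product with the kernel and sum: 1.2·-0.5 + 4·2.

7.4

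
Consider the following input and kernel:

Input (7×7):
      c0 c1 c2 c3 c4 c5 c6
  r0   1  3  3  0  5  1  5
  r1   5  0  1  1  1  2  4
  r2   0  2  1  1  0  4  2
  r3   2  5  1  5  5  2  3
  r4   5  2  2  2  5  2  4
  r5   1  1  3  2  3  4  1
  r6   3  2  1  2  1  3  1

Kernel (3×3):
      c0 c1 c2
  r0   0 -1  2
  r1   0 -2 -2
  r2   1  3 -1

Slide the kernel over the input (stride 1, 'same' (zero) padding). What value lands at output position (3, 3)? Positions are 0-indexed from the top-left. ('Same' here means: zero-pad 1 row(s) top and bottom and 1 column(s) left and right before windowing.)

The receptive field on the zero-padded input at this output position is [1 1 0 / 1 5 5 / 2 2 5]. Elementwise product with the kernel and sum: 1·-1 + 0·2 + 5·-2 + 5·-2 + 2·1 + 2·3 + 5·-1.

-18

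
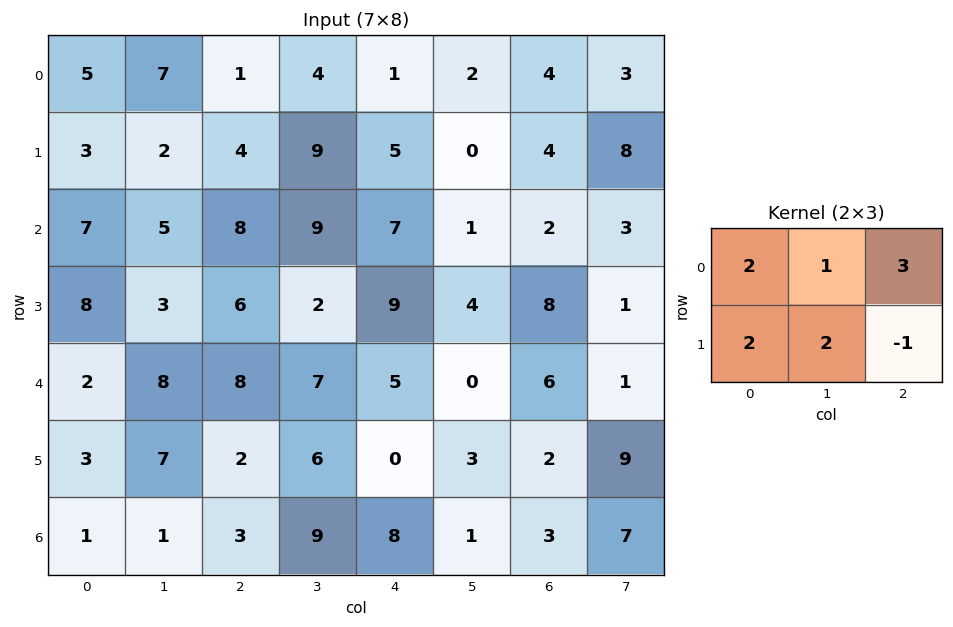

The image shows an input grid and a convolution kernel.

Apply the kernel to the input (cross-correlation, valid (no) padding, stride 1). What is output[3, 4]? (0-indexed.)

The receptive field on the input at this output position is [9 4 8 / 5 0 6]. Elementwise product with the kernel and sum: 9·2 + 4·1 + 8·3 + 5·2 + 0·2 + 6·-1.

50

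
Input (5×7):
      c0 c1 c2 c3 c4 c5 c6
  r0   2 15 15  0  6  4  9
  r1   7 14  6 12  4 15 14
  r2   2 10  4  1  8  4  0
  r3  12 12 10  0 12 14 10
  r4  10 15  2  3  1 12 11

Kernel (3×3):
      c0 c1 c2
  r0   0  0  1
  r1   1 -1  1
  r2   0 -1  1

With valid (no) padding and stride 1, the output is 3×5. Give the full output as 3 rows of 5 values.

8 17 11 23 8
0 9 27 14 14
1 4 28 17 7

Output[0,0]: The receptive field on the input at this output position is [2 15 15 / 7 14 6 / 2 10 4]. Elementwise product with the kernel and sum: 15·1 + 7·1 + 14·-1 + 6·1 + 10·-1 + 4·1.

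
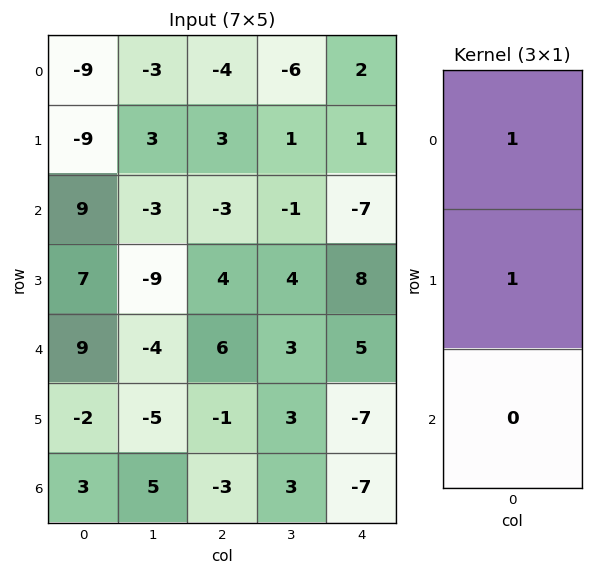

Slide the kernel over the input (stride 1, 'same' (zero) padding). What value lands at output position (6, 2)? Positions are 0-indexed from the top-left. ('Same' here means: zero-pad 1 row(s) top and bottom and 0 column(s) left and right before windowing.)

-4

The receptive field on the zero-padded input at this output position is [-1 / -3 / 0]. Elementwise product with the kernel and sum: -1·1 + -3·1.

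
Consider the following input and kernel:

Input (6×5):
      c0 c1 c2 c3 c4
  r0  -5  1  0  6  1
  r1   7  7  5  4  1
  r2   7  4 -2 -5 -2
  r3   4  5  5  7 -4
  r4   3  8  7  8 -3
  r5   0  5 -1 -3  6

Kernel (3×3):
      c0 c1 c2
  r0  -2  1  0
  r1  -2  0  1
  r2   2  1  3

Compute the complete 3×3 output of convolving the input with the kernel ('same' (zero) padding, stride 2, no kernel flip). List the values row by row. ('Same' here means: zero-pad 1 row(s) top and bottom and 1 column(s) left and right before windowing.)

29 35 -3
30 14 13
27 -13 -34

Output[0,0]: The receptive field on the zero-padded input at this output position is [0 0 0 / 0 -5 1 / 0 7 7]. Elementwise product with the kernel and sum: 0·-2 + 0·1 + 0·-2 + 1·1 + 0·2 + 7·1 + 7·3.
Output[0,1]: The receptive field on the zero-padded input at this output position is [0 0 0 / 1 0 6 / 7 5 4]. Elementwise product with the kernel and sum: 0·-2 + 0·1 + 1·-2 + 6·1 + 7·2 + 5·1 + 4·3.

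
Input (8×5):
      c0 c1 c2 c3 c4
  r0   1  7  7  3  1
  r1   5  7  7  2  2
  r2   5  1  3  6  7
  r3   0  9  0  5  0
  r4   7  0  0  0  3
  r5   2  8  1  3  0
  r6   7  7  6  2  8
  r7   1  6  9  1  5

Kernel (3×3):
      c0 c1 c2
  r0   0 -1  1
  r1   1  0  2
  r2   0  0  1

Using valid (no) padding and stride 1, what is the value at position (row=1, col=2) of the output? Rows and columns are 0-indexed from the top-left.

The receptive field on the input at this output position is [7 2 2 / 3 6 7 / 0 5 0]. Elementwise product with the kernel and sum: 2·-1 + 2·1 + 3·1 + 7·2 + 0·1.

17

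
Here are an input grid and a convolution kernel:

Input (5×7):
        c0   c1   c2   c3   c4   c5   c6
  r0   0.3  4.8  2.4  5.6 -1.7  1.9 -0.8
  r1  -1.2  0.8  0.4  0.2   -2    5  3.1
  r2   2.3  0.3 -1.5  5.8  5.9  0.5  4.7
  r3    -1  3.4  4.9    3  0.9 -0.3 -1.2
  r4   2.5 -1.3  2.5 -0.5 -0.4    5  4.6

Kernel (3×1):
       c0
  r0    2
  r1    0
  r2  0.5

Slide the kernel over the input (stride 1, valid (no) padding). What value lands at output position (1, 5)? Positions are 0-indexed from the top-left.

The receptive field on the input at this output position is [5 / 0.5 / -0.3]. Elementwise product with the kernel and sum: 5·2 + -0.3·0.5.

9.85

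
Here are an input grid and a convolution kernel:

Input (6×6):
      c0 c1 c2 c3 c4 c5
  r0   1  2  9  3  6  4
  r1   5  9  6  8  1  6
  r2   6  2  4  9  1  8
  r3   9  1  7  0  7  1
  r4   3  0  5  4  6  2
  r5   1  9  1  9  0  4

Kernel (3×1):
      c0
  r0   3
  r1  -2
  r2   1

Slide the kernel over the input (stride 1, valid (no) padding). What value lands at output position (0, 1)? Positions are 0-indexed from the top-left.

-10

The receptive field on the input at this output position is [2 / 9 / 2]. Elementwise product with the kernel and sum: 2·3 + 9·-2 + 2·1.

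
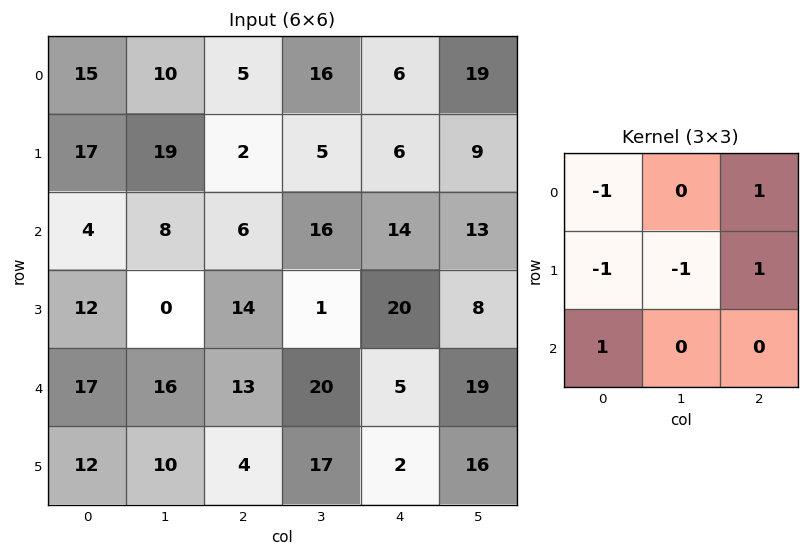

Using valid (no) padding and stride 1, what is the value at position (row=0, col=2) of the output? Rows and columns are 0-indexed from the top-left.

The receptive field on the input at this output position is [5 16 6 / 2 5 6 / 6 16 14]. Elementwise product with the kernel and sum: 5·-1 + 6·1 + 2·-1 + 5·-1 + 6·1 + 6·1.

6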